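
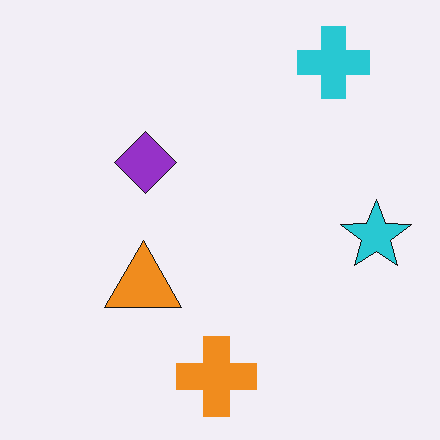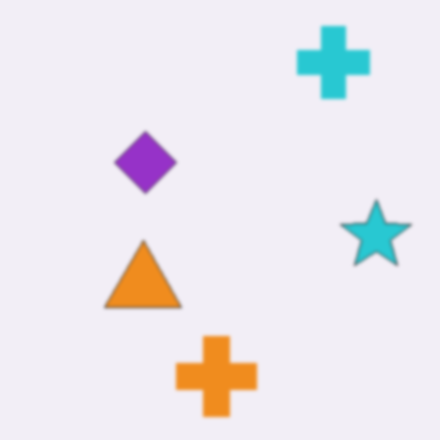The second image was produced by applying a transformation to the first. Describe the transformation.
It was given a subtle gaussian blur.

Shape edges and outlines are uniformly softened across the whole image.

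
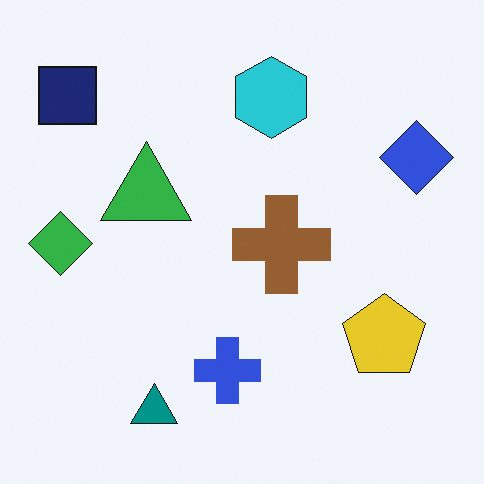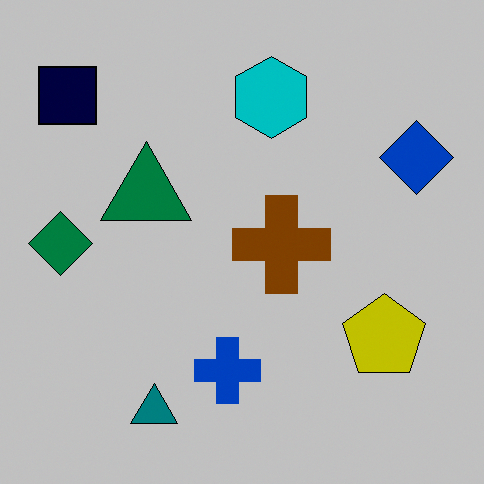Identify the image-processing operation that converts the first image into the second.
The transformation is: heavily posterized to just a handful of flat colors.

Each flat color has snapped to a coarser quantized level — most visibly, the near-white background has dropped to a flat grey.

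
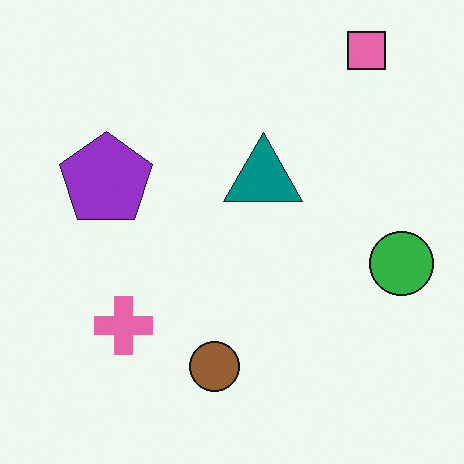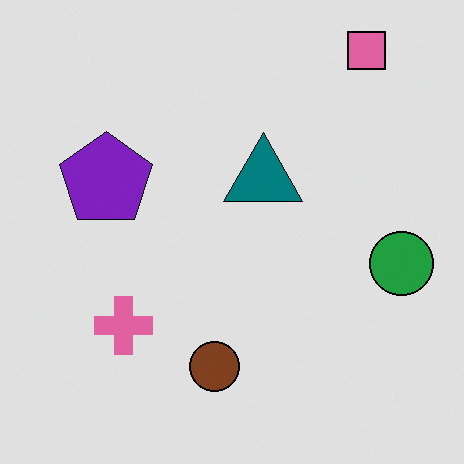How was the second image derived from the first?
This is the original image moderately posterized.

Each flat color has snapped to a coarser quantized level — most visibly, the near-white background has dropped to a flat grey.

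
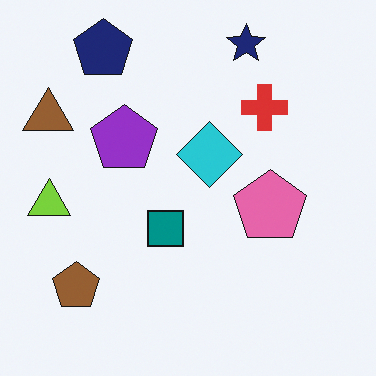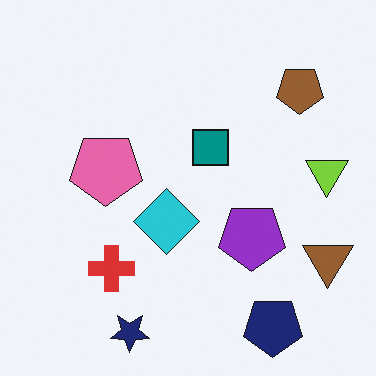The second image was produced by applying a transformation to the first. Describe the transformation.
It was rotated 180°.

The navy pentagon sits in the top-left of the first image and the bottom-right of the second — consistent with a whole-image 180° rotation.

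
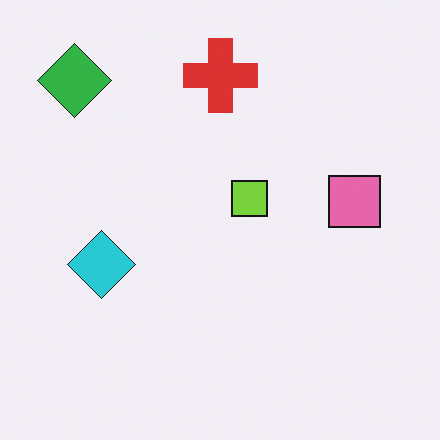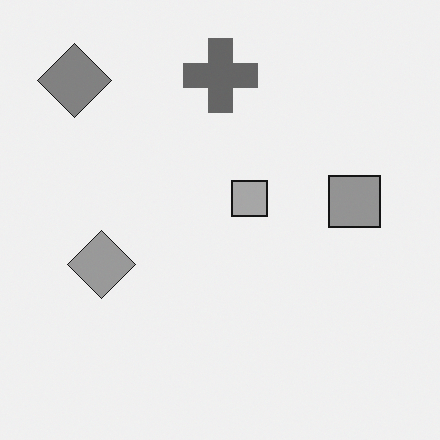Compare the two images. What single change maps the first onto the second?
Converted to grayscale.

All color is removed — every shape is now a shade of grey.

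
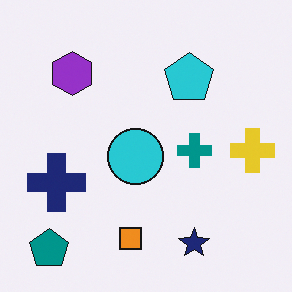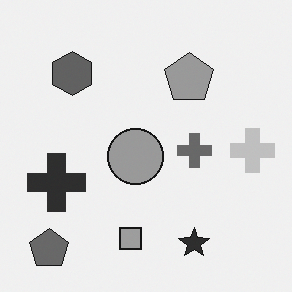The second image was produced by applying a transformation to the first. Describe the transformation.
This is the original image converted to grayscale.

All color is removed — every shape is now a shade of grey.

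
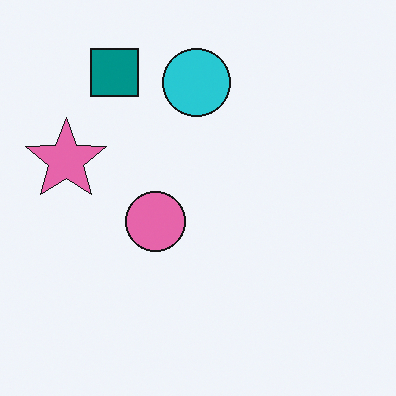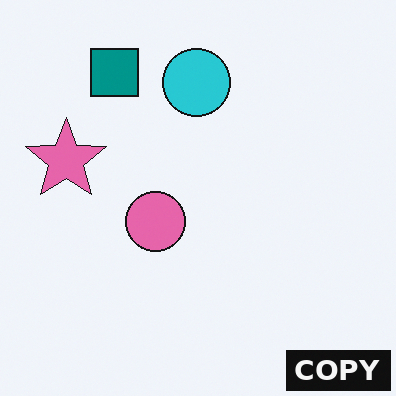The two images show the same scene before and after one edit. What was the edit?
This is the original image watermarked with the text "COPY" in the lower-right corner.

A dark label reading "COPY" appears in the lower-right corner.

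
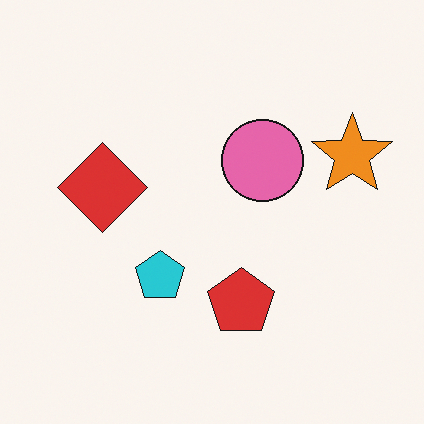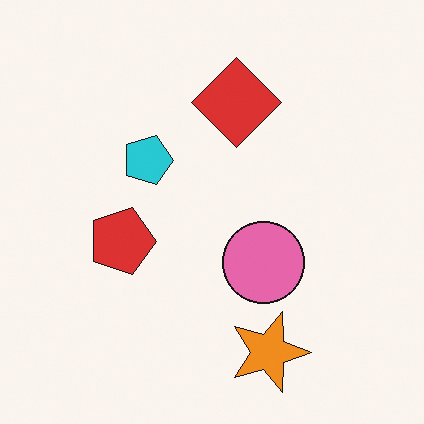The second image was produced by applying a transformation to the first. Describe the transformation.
The transformation is: rotated 90° clockwise.

The orange star sits in the right of the first image and the bottom of the second — consistent with a whole-image 90° clockwise rotation.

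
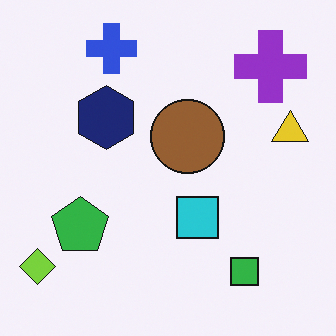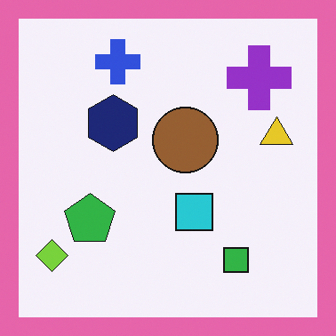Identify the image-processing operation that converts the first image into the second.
This is the original image framed with a pink border.

A solid pink frame runs around the edge of the second image, with the content slightly shrunk inside it.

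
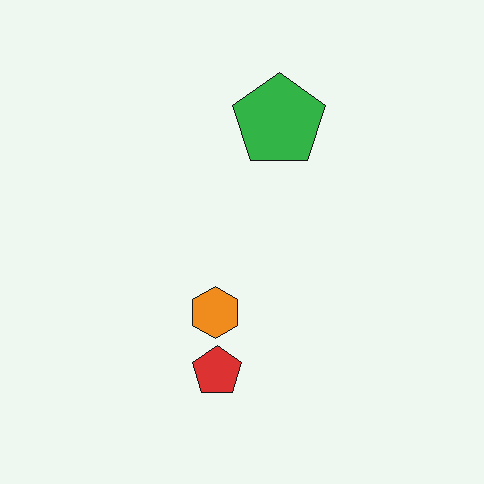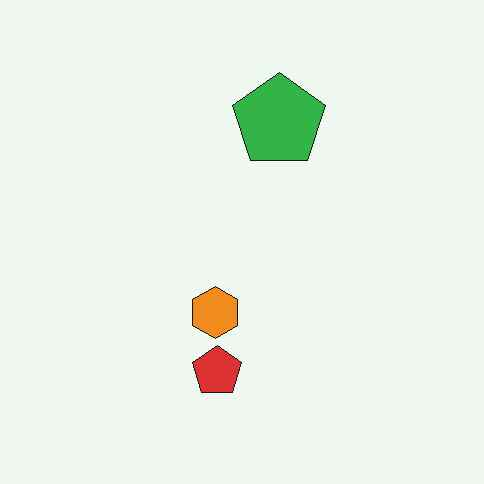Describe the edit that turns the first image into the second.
The second image is the first JPEG-compressed with visible artifacts.

Blocky 8×8 compression artifacts appear around shape edges and the flat background shows ringing — characteristic JPEG degradation.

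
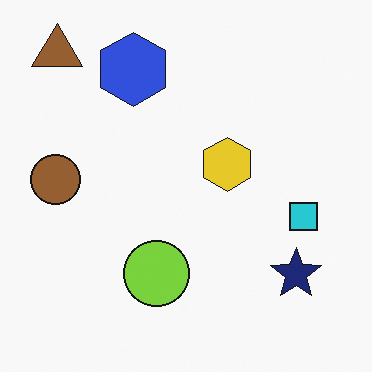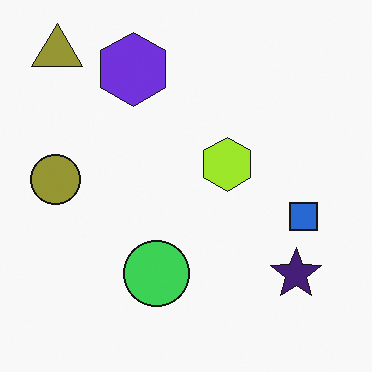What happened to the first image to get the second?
Hue-shifted by a small amount.

Every shape's color has rotated by the same amount around the hue wheel — a uniform hue shift.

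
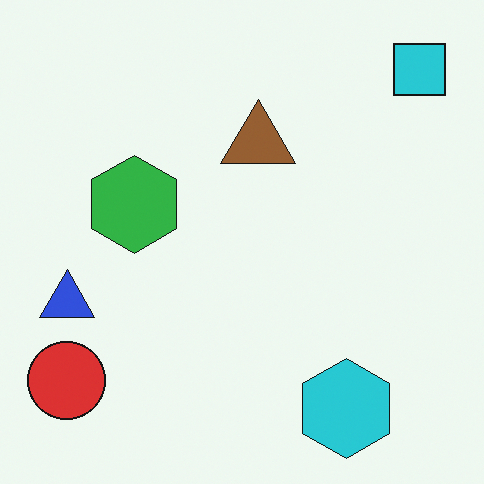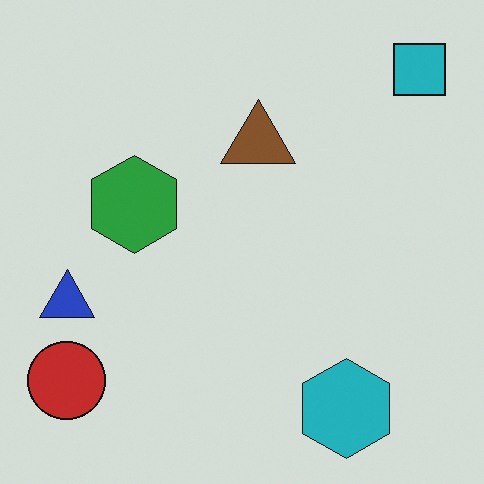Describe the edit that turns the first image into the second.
The transformation is: darkened a little.

Every pixel — background and shapes alike — is uniformly darkened.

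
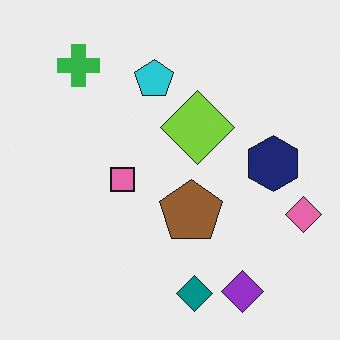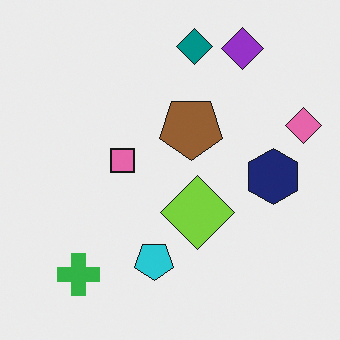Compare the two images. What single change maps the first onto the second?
The transformation is: flipped vertically (top ↔ bottom).

The teal diamond is in the bottom of the first image and the top of the second — shapes on opposite sides of the horizontal midline have swapped in a mirror flip.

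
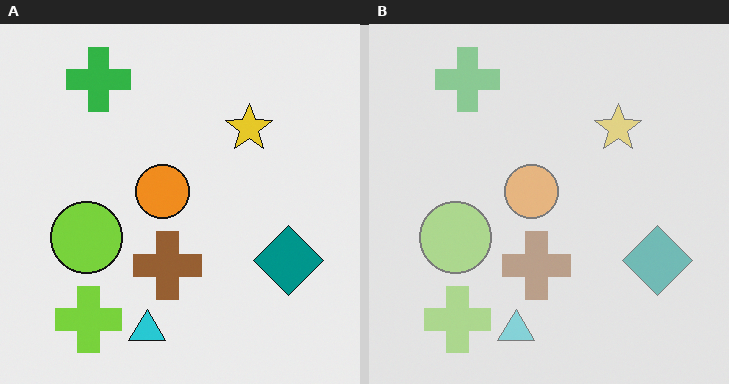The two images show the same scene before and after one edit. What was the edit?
The transformation is: washed out (contrast reduced).

Tones are pushed toward mid-grey across the whole image — a global contrast change.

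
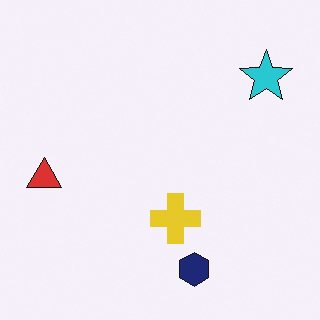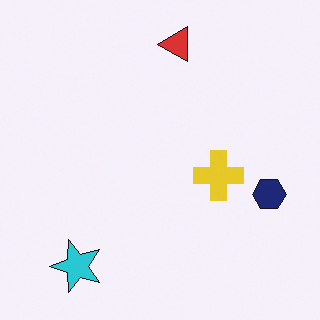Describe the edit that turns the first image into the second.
Transposed (reflected across the top-left ↔ bottom-right diagonal).

Shapes have swapped their row and column positions — what was in the top-right is now in the bottom-left — a diagonal reflection.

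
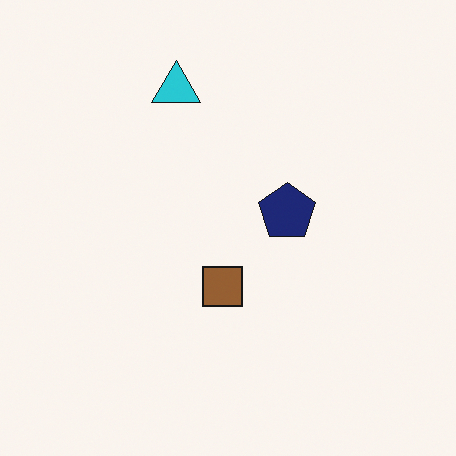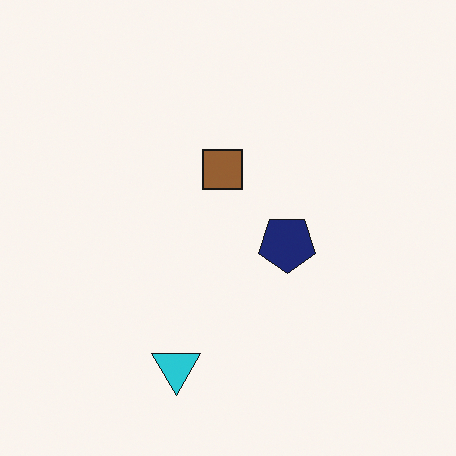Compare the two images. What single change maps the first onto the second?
The second image is the first flipped vertically (top ↔ bottom).

The cyan triangle is in the top of the first image and the bottom of the second — shapes on opposite sides of the horizontal midline have swapped in a mirror flip.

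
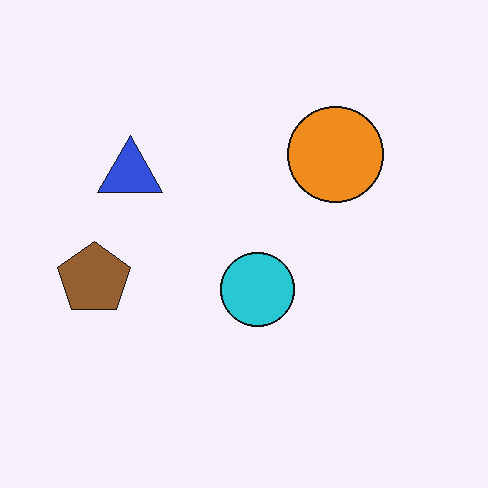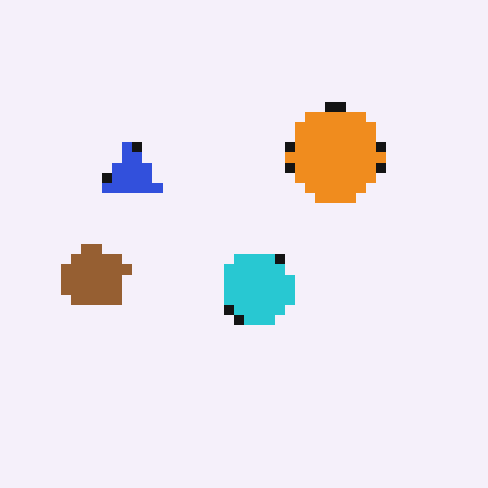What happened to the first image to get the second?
The second image is the first heavily pixelated into large blocks.

Shapes are reduced to large square blocks; fine edges and outlines are lost — a downscale-then-upscale (mosaic) effect.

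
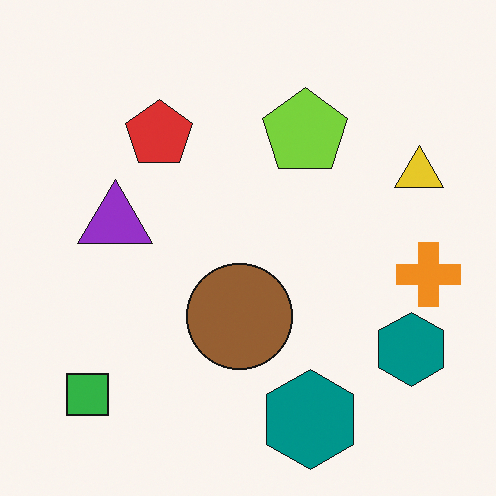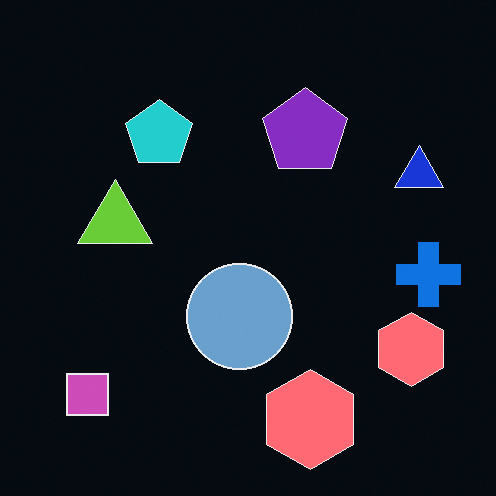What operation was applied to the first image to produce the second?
The image was color-inverted (negative).

The light background has become dark and every shape's color is its complement — a photographic negative.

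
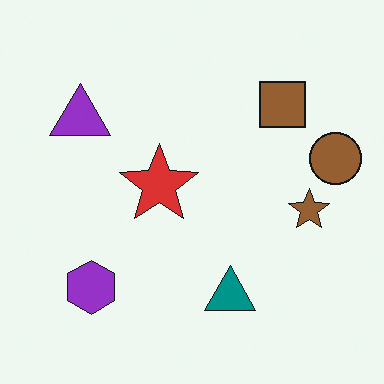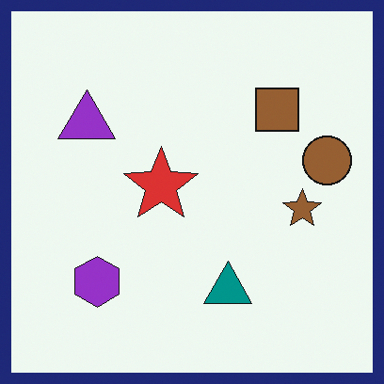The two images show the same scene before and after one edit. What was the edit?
This is the original image framed with a navy border.

A solid navy frame runs around the edge of the second image, with the content slightly shrunk inside it.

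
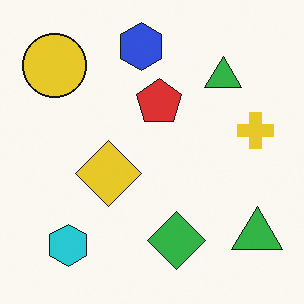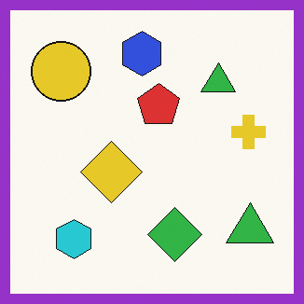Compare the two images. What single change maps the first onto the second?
It was framed with a purple border.

A solid purple frame runs around the edge of the second image, with the content slightly shrunk inside it.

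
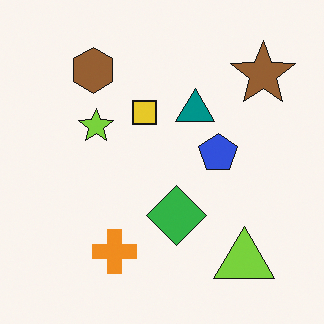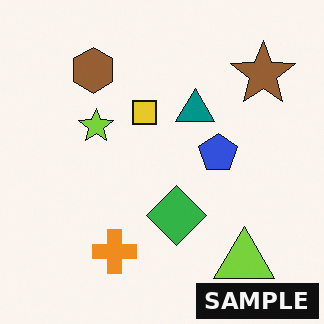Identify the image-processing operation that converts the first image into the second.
The second image is the first watermarked with the text "SAMPLE" in the lower-right corner.

A dark label reading "SAMPLE" appears in the lower-right corner.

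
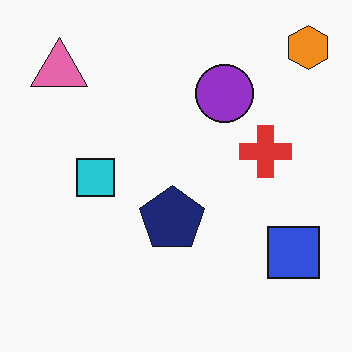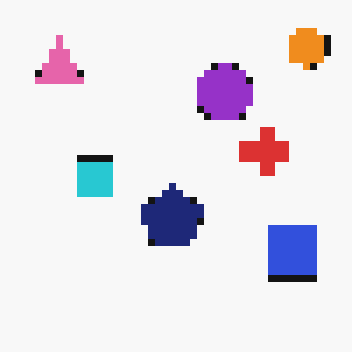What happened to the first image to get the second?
It was moderately pixelated.

Shapes are reduced to large square blocks; fine edges and outlines are lost — a downscale-then-upscale (mosaic) effect.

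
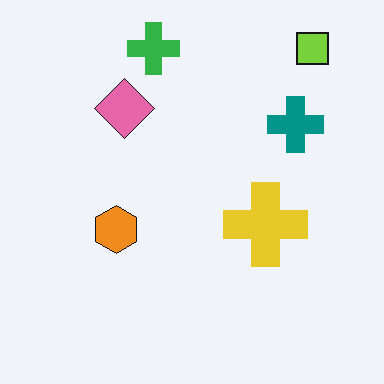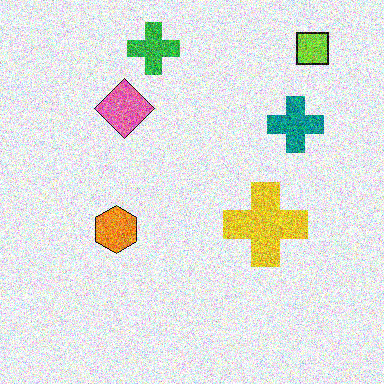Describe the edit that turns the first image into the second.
Degraded with strong gaussian noise.

Random speckle covers the whole image, including the flat background.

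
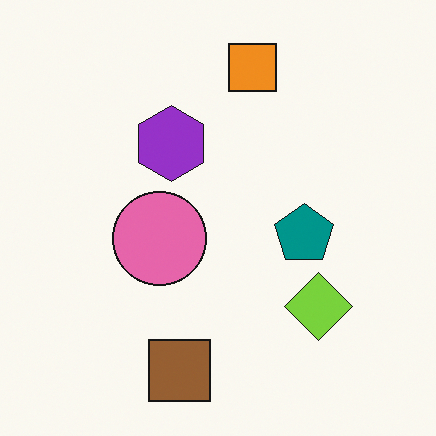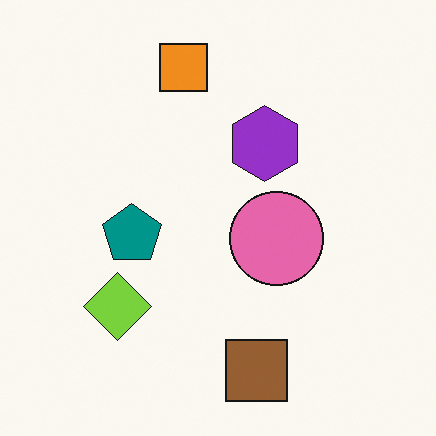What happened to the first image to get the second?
The second image is the first flipped horizontally (left ↔ right).

The lime diamond is in the bottom-right of the first image and the bottom-left of the second — shapes on opposite sides of the vertical midline have swapped in a mirror flip.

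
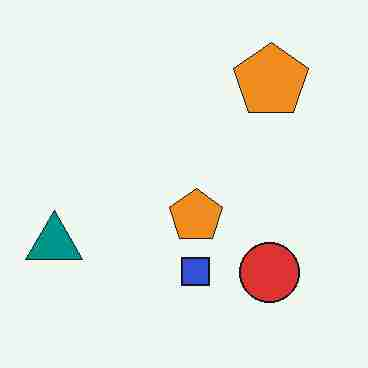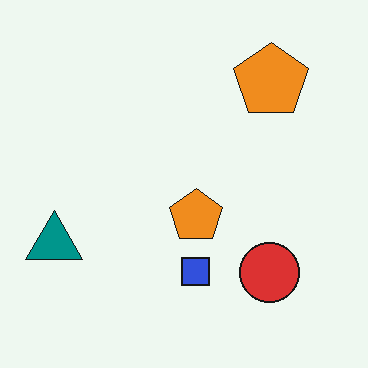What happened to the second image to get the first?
Degraded with heavy JPEG compression.

Blocky 8×8 compression artifacts appear around shape edges and the flat background shows ringing — characteristic JPEG degradation.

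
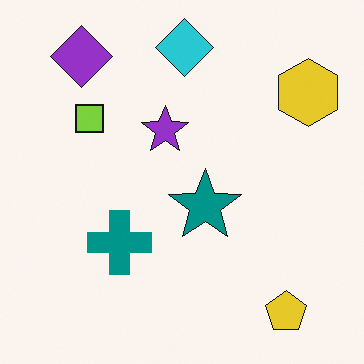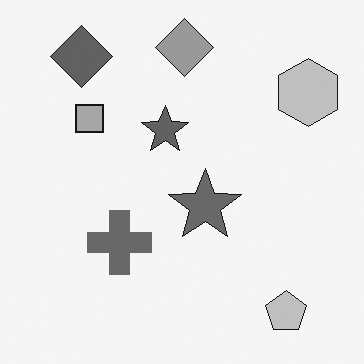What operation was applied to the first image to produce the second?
The image was converted to grayscale.

All color is removed — every shape is now a shade of grey.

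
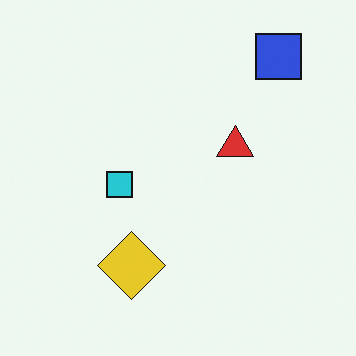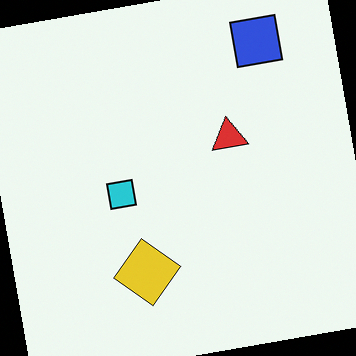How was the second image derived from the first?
This is the original image rotated counter-clockwise by a few degrees.

Every shape is tilted by the same angle and the image corners show triangular fill wedges — a whole-image rotation by a non-right angle.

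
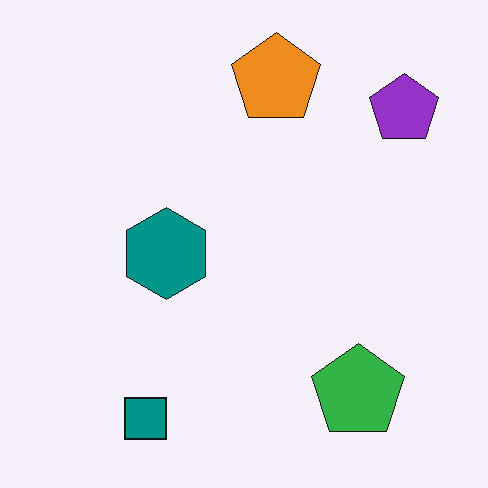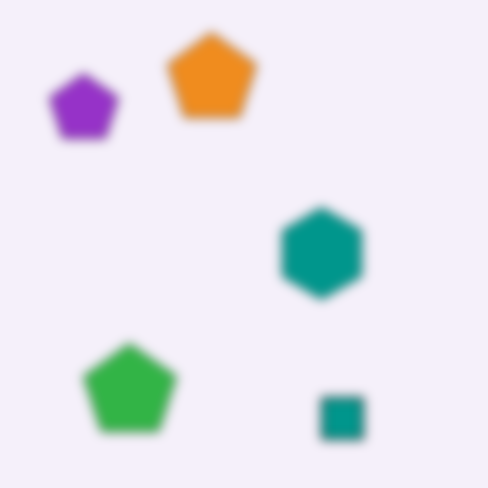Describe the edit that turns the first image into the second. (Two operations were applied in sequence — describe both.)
The second image is the first strongly gaussian-blurred, then flipped horizontally (left ↔ right).

Shape edges and outlines are uniformly softened across the whole image. The purple pentagon is in the top-right of the first image and the top-left of the second — shapes on opposite sides of the vertical midline have swapped in a mirror flip.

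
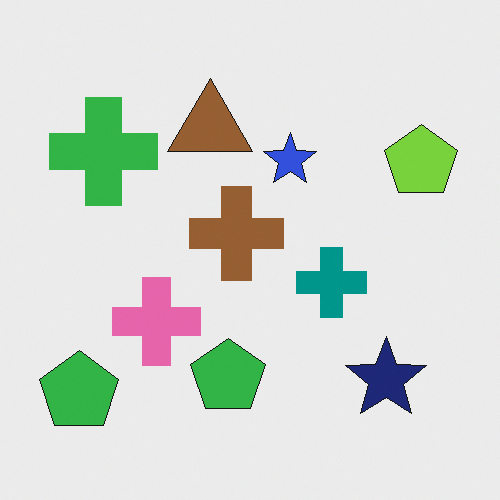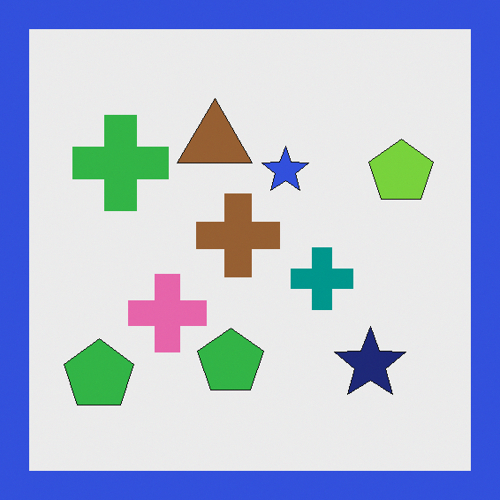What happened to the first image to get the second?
The transformation is: framed with a blue border.

A solid blue frame runs around the edge of the second image, with the content slightly shrunk inside it.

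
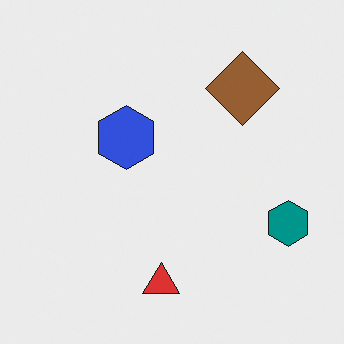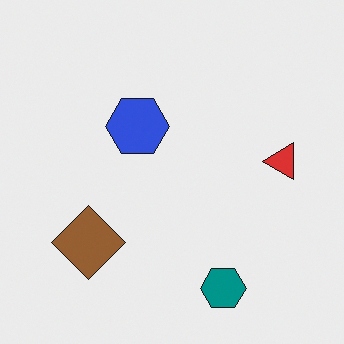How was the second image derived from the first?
Transposed (reflected across the top-left ↔ bottom-right diagonal).

Shapes have swapped their row and column positions — what was in the top-right is now in the bottom-left — a diagonal reflection.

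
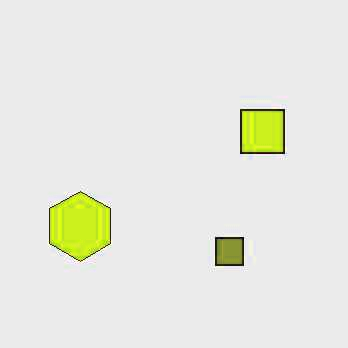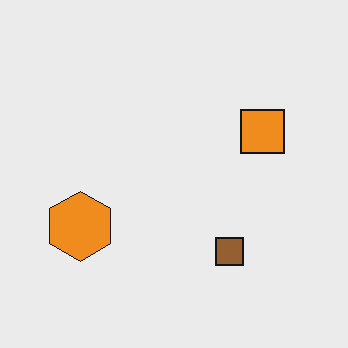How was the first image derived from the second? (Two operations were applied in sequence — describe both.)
JPEG-compressed with visible artifacts, then hue-shifted by a small amount.

Blocky 8×8 compression artifacts appear around shape edges and the flat background shows ringing — characteristic JPEG degradation. Every shape's color has rotated by the same amount around the hue wheel — a uniform hue shift.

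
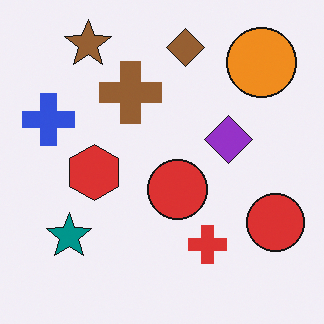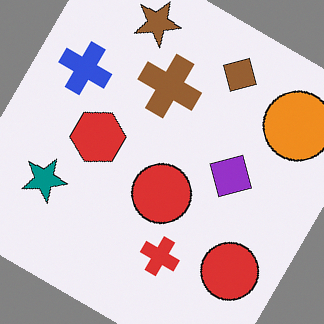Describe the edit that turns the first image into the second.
Rotated clockwise by a large amount — several tens of degrees.

Every shape is tilted by the same angle and the image corners show triangular fill wedges — a whole-image rotation by a non-right angle.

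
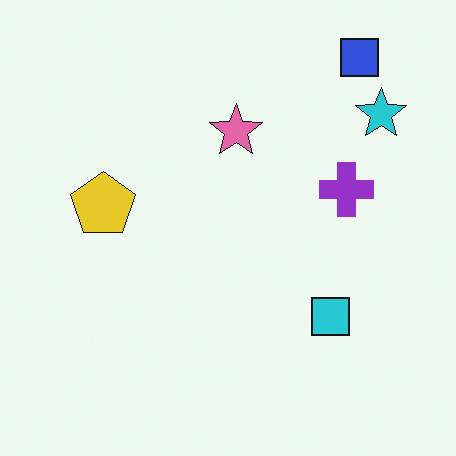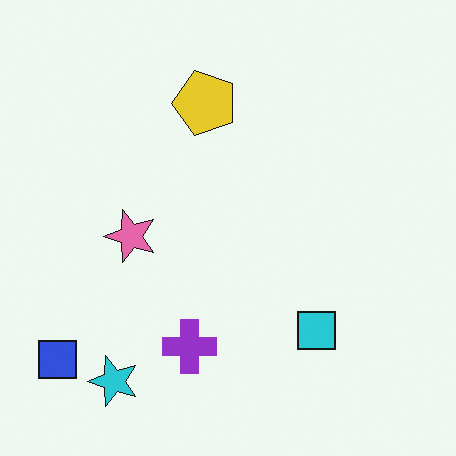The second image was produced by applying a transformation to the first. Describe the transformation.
It was transposed (reflected across the top-left ↔ bottom-right diagonal).

Shapes have swapped their row and column positions — what was in the top-right is now in the bottom-left — a diagonal reflection.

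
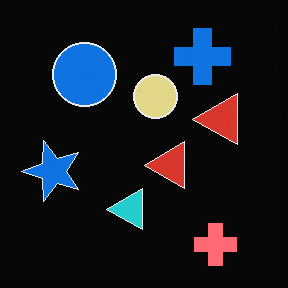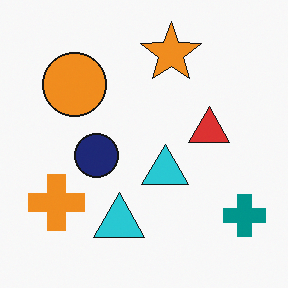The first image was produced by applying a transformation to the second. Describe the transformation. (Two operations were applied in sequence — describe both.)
Color-inverted (negative), then transposed (reflected across the top-left ↔ bottom-right diagonal).

The light background has become dark and every shape's color is its complement — a photographic negative. Shapes have swapped their row and column positions — what was in the top-right is now in the bottom-left — a diagonal reflection.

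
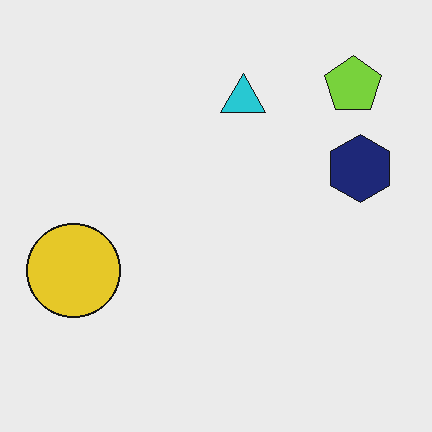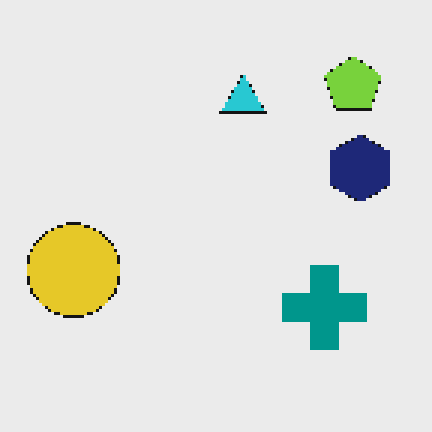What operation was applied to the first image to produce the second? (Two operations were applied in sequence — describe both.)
The transformation is: mildly pixelated, then overlaid with an additional teal cross.

Shapes are reduced to large square blocks; fine edges and outlines are lost — a downscale-then-upscale (mosaic) effect. A teal cross appears in the second image that is absent from the first.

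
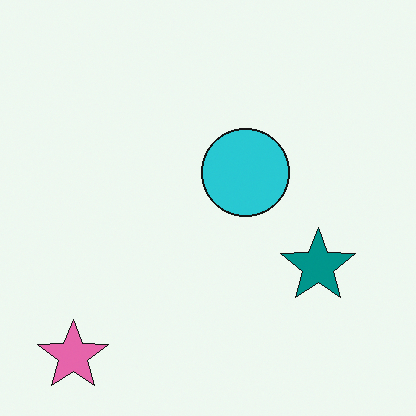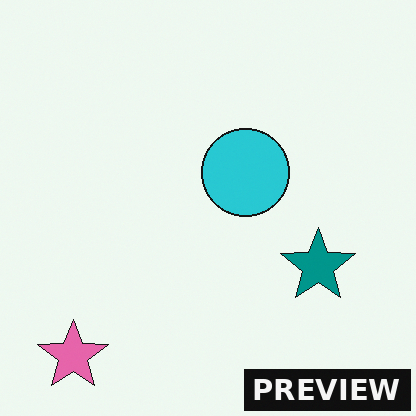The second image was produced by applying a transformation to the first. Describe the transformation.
This is the original image watermarked with the text "PREVIEW" in the lower-right corner.

A dark label reading "PREVIEW" appears in the lower-right corner.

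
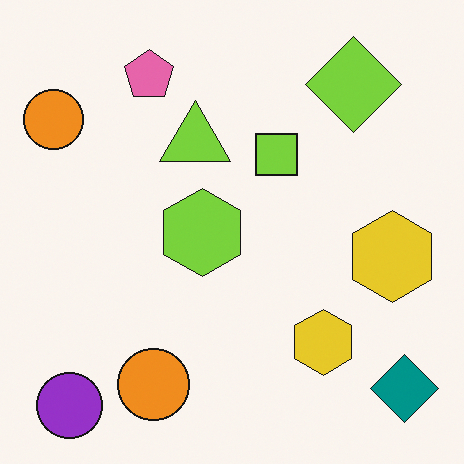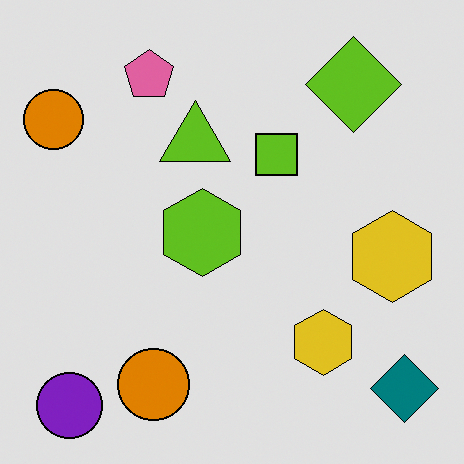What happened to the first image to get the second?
It was moderately posterized.

Each flat color has snapped to a coarser quantized level — most visibly, the near-white background has dropped to a flat grey.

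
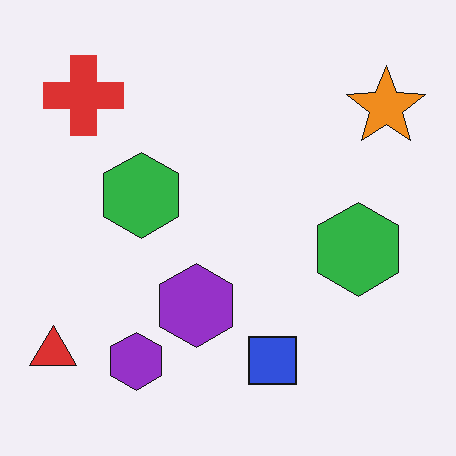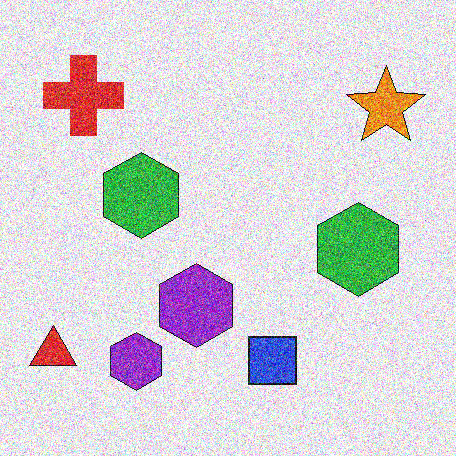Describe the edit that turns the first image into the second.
The second image is the first degraded with heavy additive noise.

Random speckle covers the whole image, including the flat background.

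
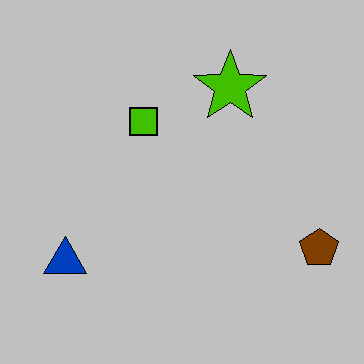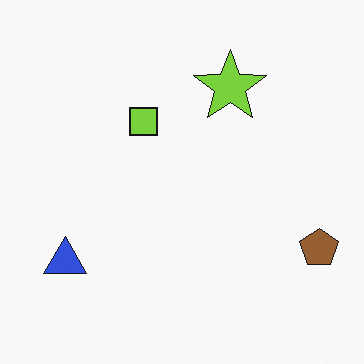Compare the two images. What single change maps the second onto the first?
It was aggressively posterized.

Each flat color has snapped to a coarser quantized level — most visibly, the near-white background has dropped to a flat grey.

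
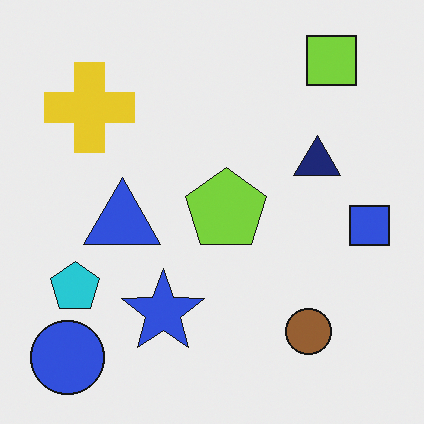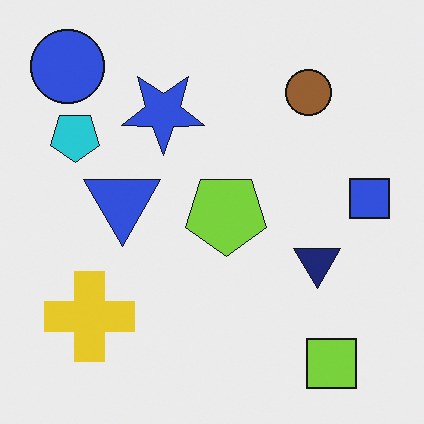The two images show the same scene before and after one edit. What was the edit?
Flipped vertically (top ↔ bottom).

The lime square is in the top-right of the first image and the bottom-right of the second — shapes on opposite sides of the horizontal midline have swapped in a mirror flip.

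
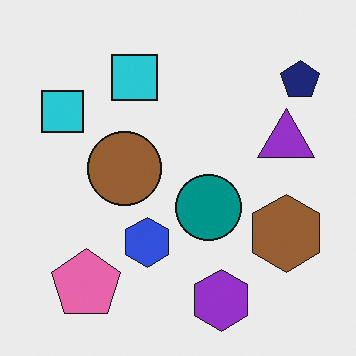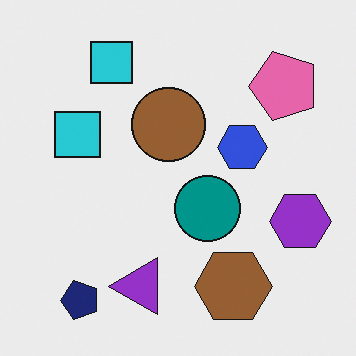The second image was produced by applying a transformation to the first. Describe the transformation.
It was transposed (reflected across the top-left ↔ bottom-right diagonal).

Shapes have swapped their row and column positions — what was in the top-right is now in the bottom-left — a diagonal reflection.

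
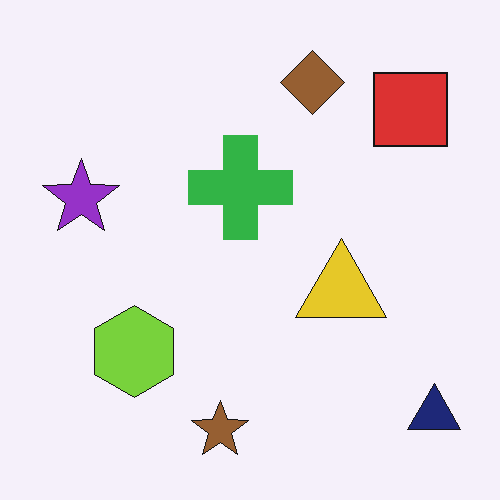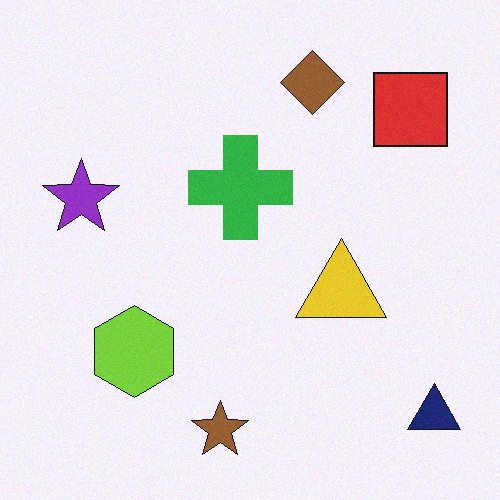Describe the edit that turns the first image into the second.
Degraded with light additive noise.

Random speckle covers the whole image, including the flat background.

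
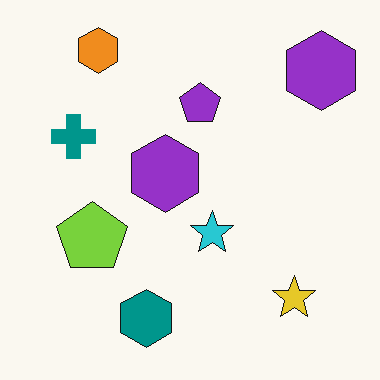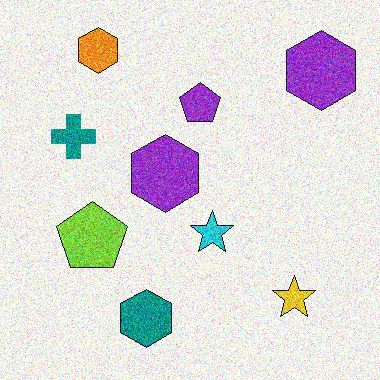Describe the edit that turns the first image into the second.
Degraded with a thick layer of grain.

Random speckle covers the whole image, including the flat background.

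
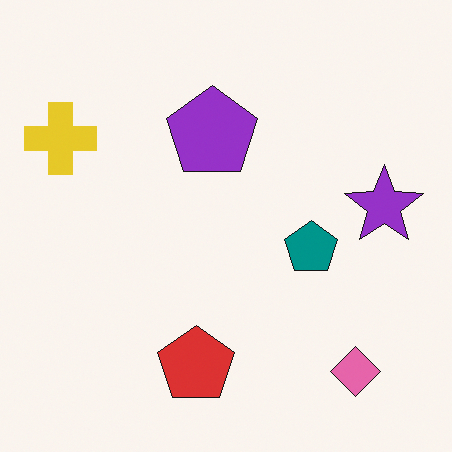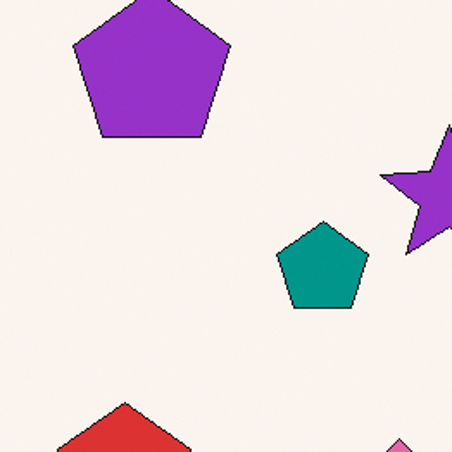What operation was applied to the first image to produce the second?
The transformation is: cropped to a noticeably smaller region and rescaled.

The visible shapes are larger and the field of view is narrower; shapes near the original edges may be partly or wholly outside the frame — a crop-and-rescale.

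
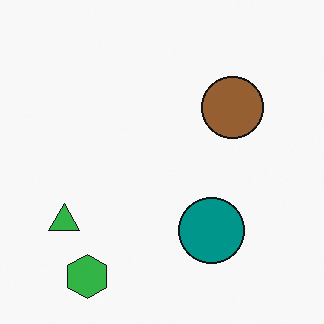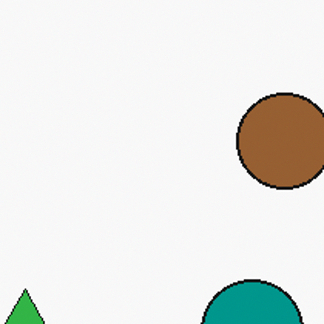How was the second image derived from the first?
This is the original image cropped to a modestly smaller region and rescaled.

The visible shapes are larger and the field of view is narrower; shapes near the original edges may be partly or wholly outside the frame — a crop-and-rescale.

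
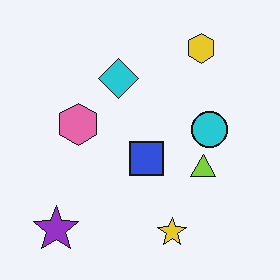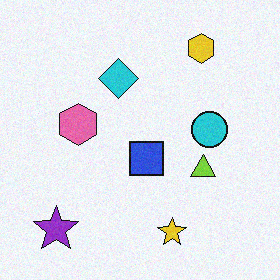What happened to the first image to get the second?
It was degraded with subtle gaussian noise.

Random speckle covers the whole image, including the flat background.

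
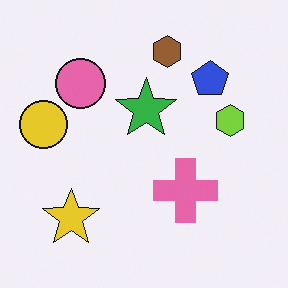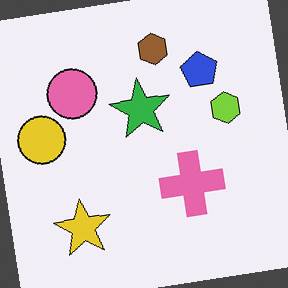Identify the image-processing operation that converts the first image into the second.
The image was rotated counter-clockwise by a slight angle.

Every shape is tilted by the same angle and the image corners show triangular fill wedges — a whole-image rotation by a non-right angle.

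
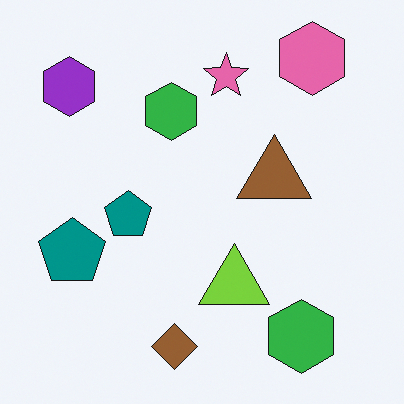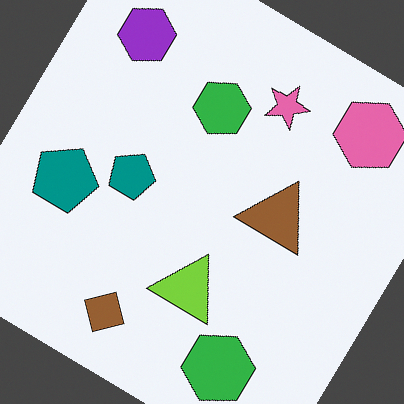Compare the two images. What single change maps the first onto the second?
This is the original image rotated clockwise by a large amount — several tens of degrees.

Every shape is tilted by the same angle and the image corners show triangular fill wedges — a whole-image rotation by a non-right angle.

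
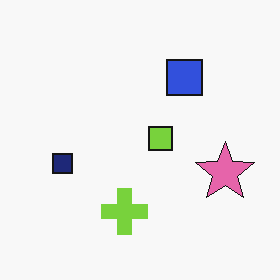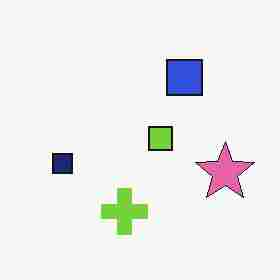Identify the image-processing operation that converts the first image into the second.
The transformation is: degraded with heavy JPEG compression.

Blocky 8×8 compression artifacts appear around shape edges and the flat background shows ringing — characteristic JPEG degradation.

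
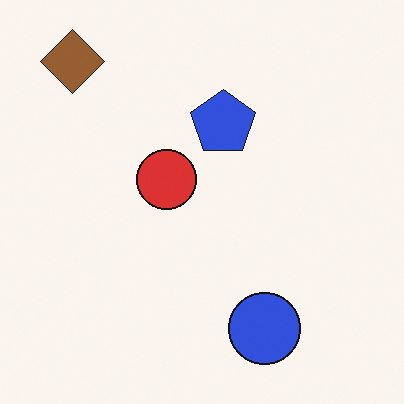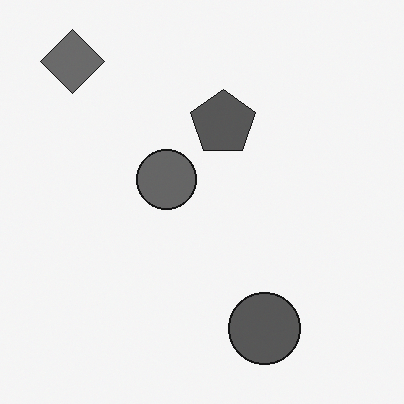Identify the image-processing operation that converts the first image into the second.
The transformation is: converted to grayscale.

All color is removed — every shape is now a shade of grey.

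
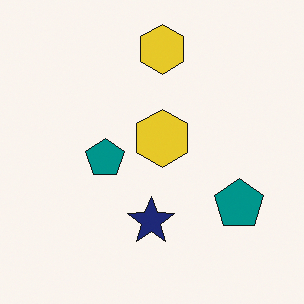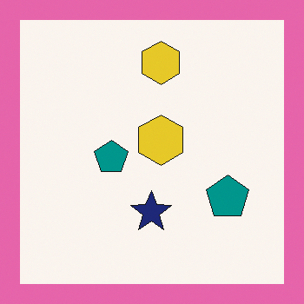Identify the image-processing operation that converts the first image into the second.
The second image is the first framed with a pink border.

A solid pink frame runs around the edge of the second image, with the content slightly shrunk inside it.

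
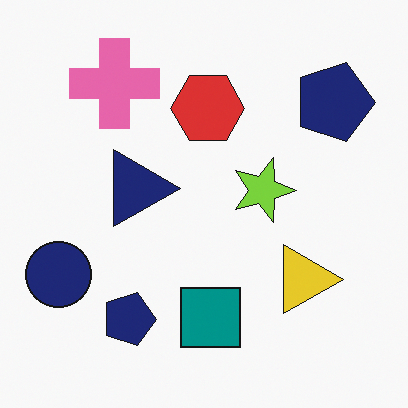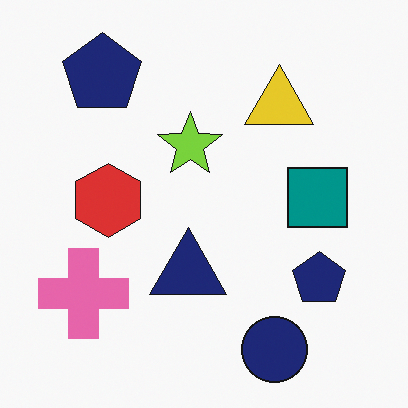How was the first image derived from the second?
The transformation is: rotated 90° clockwise.

The navy circle sits in the bottom-right of the second image and the bottom-left of the first — consistent with a whole-image 90° clockwise rotation.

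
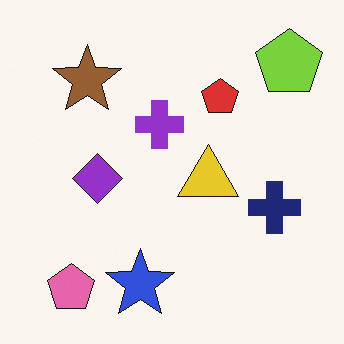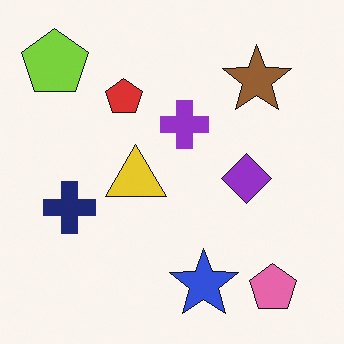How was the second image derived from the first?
This is the original image flipped horizontally (left ↔ right).

The lime pentagon is in the top-right of the first image and the top-left of the second — shapes on opposite sides of the vertical midline have swapped in a mirror flip.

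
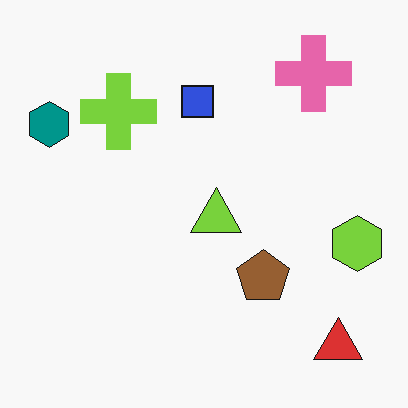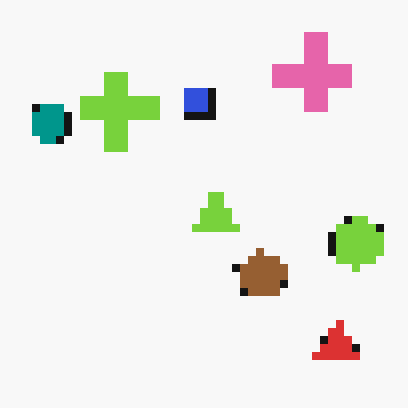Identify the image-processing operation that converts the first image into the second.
The second image is the first moderately pixelated.

Shapes are reduced to large square blocks; fine edges and outlines are lost — a downscale-then-upscale (mosaic) effect.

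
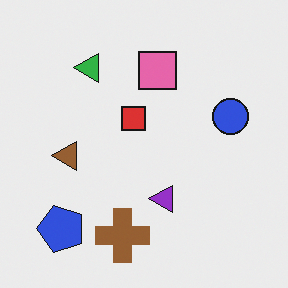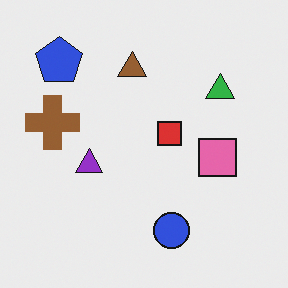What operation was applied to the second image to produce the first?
The transformation is: rotated 90° counter-clockwise.

The blue pentagon sits in the top-left of the second image and the bottom-left of the first — consistent with a whole-image 90° counter-clockwise rotation.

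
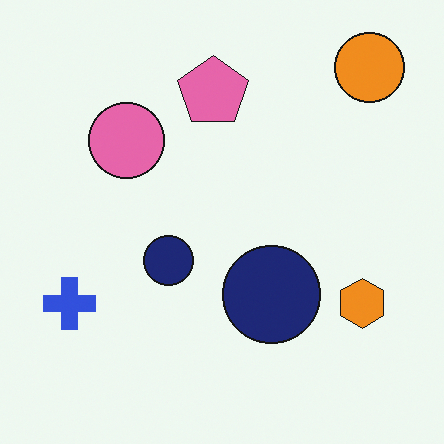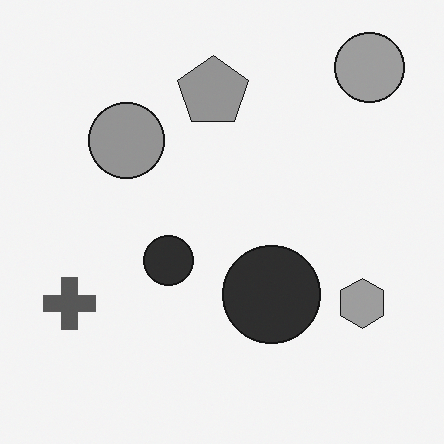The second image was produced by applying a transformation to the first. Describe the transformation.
This is the original image converted to grayscale.

All color is removed — every shape is now a shade of grey.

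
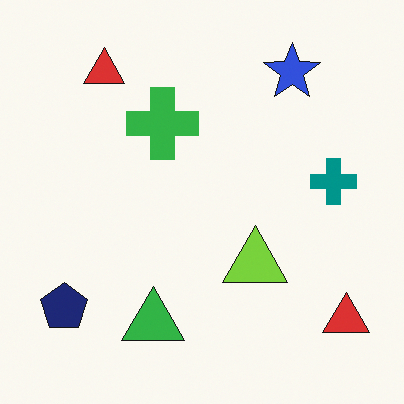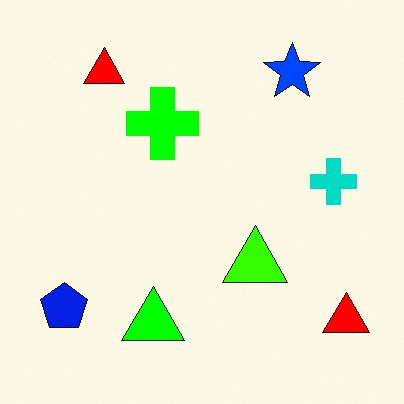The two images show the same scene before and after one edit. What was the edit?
It was made much more vivid (saturation change).

All colors are more vivid — a global saturation change.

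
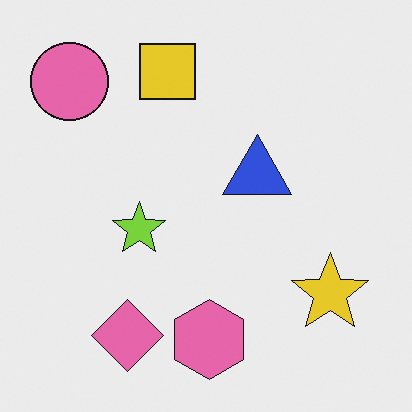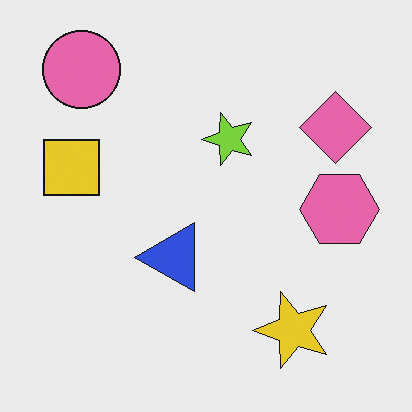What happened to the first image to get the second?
The image was transposed (reflected across the top-left ↔ bottom-right diagonal).

Shapes have swapped their row and column positions — what was in the top-right is now in the bottom-left — a diagonal reflection.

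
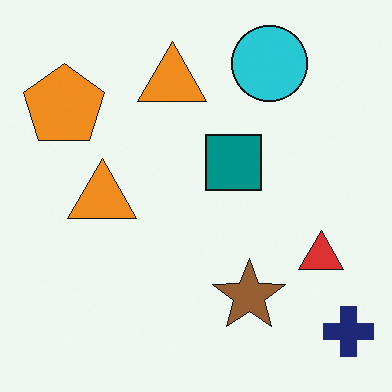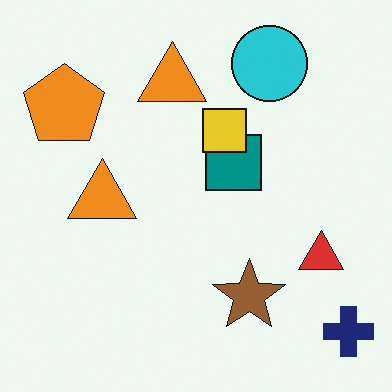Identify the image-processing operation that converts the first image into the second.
The image was overlaid with an additional yellow square.

A yellow square appears in the second image that is absent from the first.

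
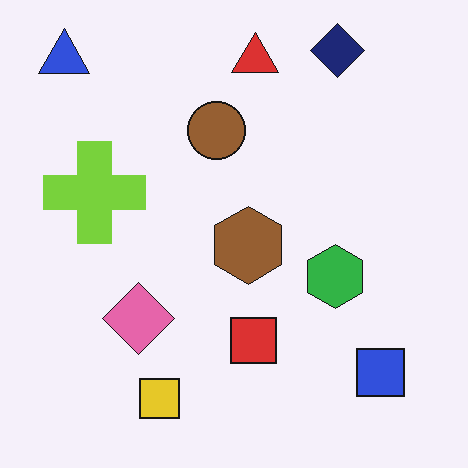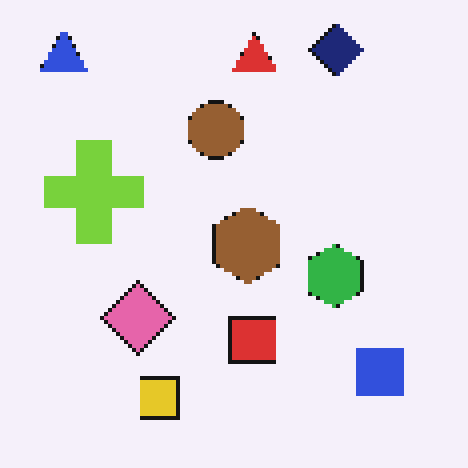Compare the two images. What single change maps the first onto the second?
It was lightly pixelated (a mild mosaic effect).

Shapes are reduced to large square blocks; fine edges and outlines are lost — a downscale-then-upscale (mosaic) effect.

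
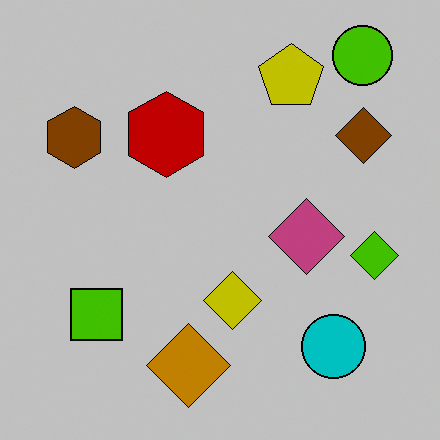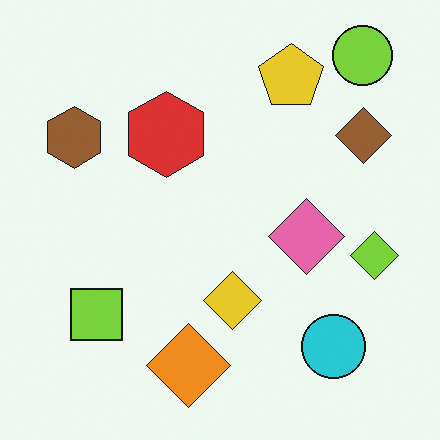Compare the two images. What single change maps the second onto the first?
The first image is the second aggressively posterized.

Each flat color has snapped to a coarser quantized level — most visibly, the near-white background has dropped to a flat grey.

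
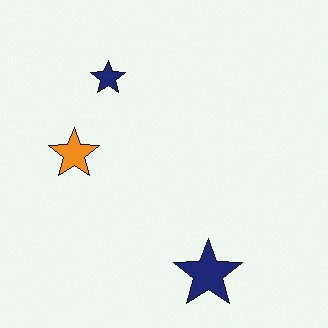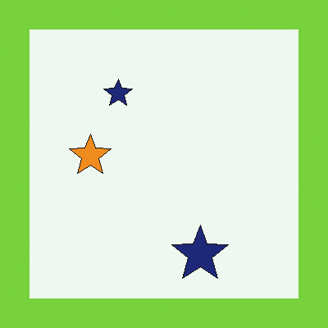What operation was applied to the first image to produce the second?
The second image is the first framed with a lime border.

A solid lime frame runs around the edge of the second image, with the content slightly shrunk inside it.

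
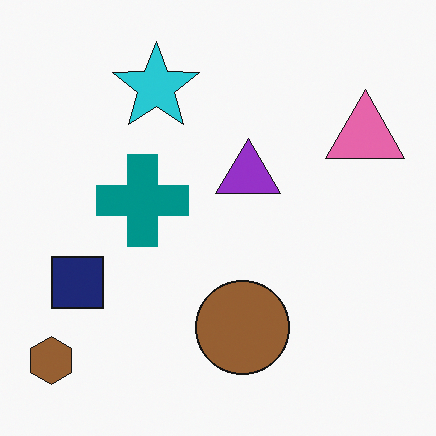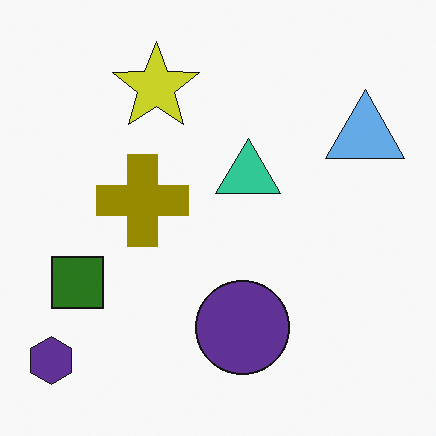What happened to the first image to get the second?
The second image is the first hue-shifted by a large amount.

Every shape's color has rotated by the same amount around the hue wheel — a uniform hue shift.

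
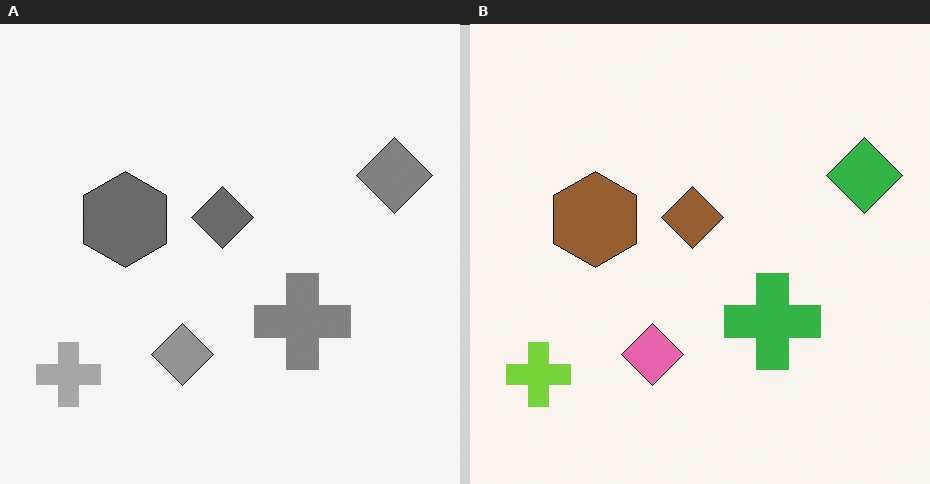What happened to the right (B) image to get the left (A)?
The left (A) image is the right (B) converted to grayscale.

All color is removed — every shape is now a shade of grey.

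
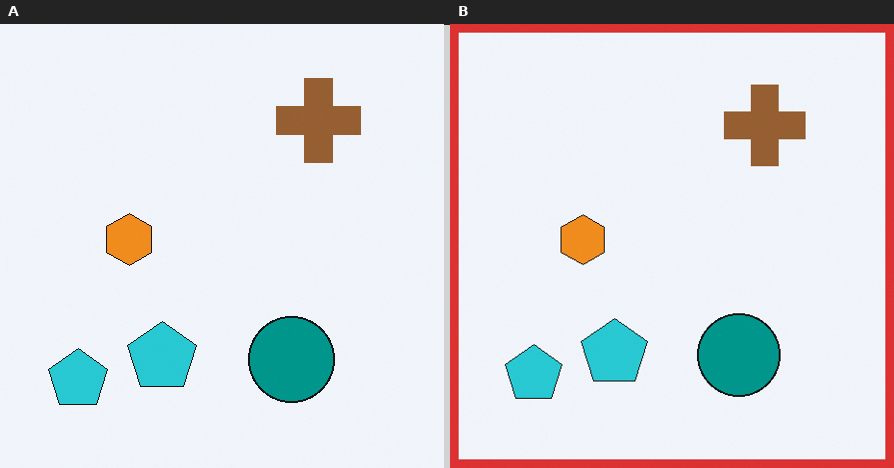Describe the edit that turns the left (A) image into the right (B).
This is the original image framed with a red border.

A solid red frame runs around the edge of the right (B) image, with the content slightly shrunk inside it.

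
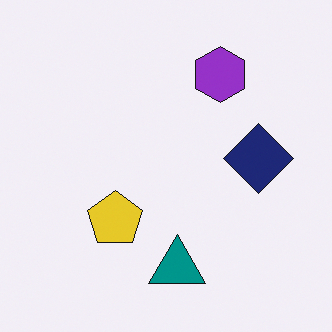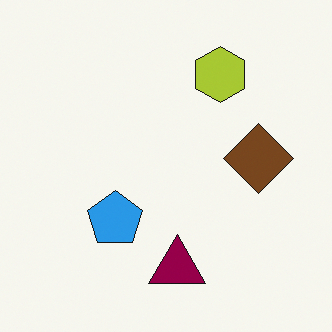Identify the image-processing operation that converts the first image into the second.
The second image is the first hue-shifted noticeably.

Every shape's color has rotated by the same amount around the hue wheel — a uniform hue shift.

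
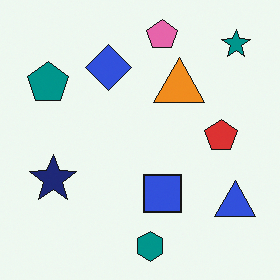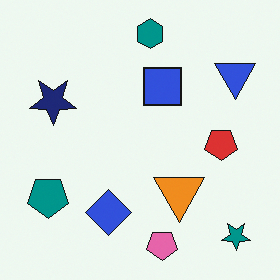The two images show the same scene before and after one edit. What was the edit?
The transformation is: flipped vertically (top ↔ bottom).

The teal hexagon is in the bottom of the first image and the top of the second — shapes on opposite sides of the horizontal midline have swapped in a mirror flip.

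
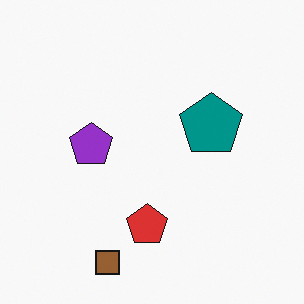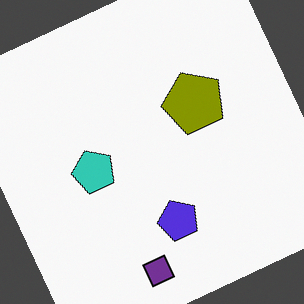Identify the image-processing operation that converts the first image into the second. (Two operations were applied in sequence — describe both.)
Hue-shifted by a large amount, then rotated counter-clockwise by a moderate amount.

Every shape's color has rotated by the same amount around the hue wheel — a uniform hue shift. Every shape is tilted by the same angle and the image corners show triangular fill wedges — a whole-image rotation by a non-right angle.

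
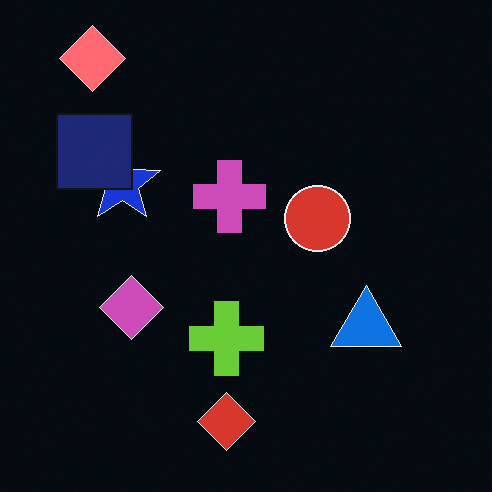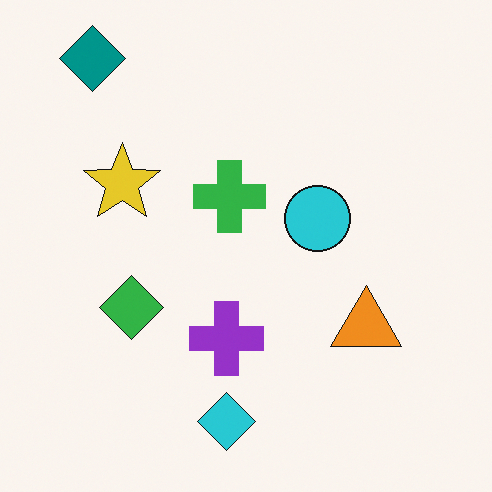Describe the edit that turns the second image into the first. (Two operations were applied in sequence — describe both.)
This is the original image color-inverted (negative), then overlaid with an additional navy square.

The light background has become dark and every shape's color is its complement — a photographic negative. A navy square appears in the first image that is absent from the second.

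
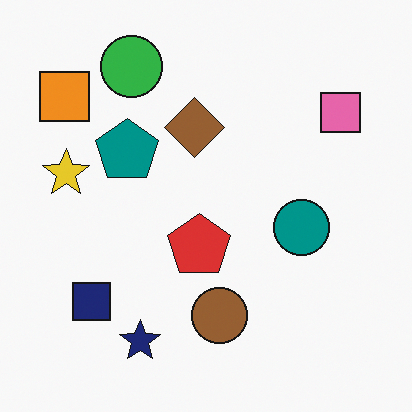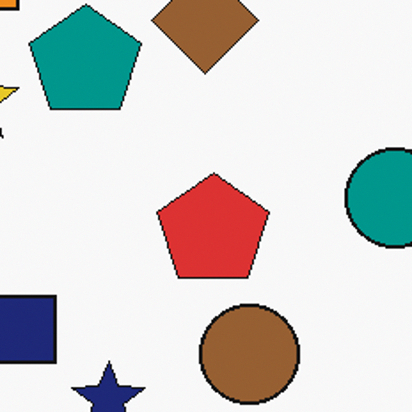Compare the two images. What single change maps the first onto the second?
The image was cropped tightly and scaled back up.

The visible shapes are larger and the field of view is narrower; shapes near the original edges may be partly or wholly outside the frame — a crop-and-rescale.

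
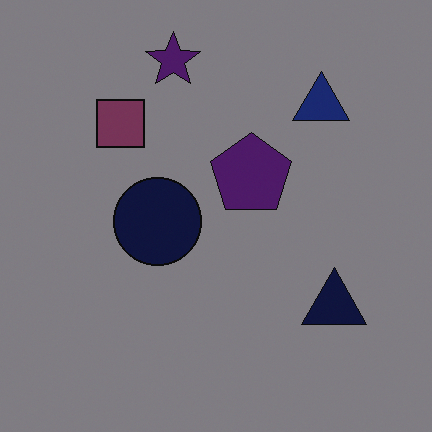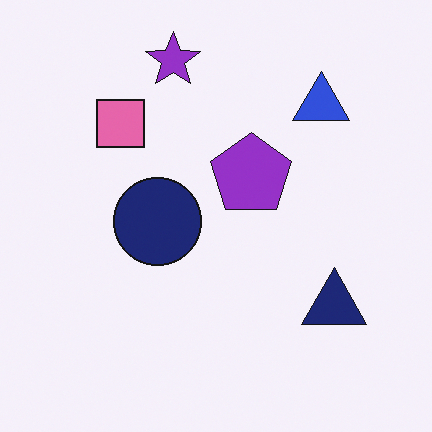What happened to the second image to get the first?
The transformation is: substantially darkened.

Every pixel — background and shapes alike — is uniformly darkened.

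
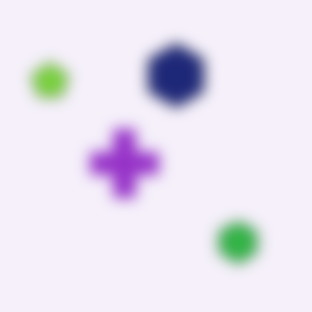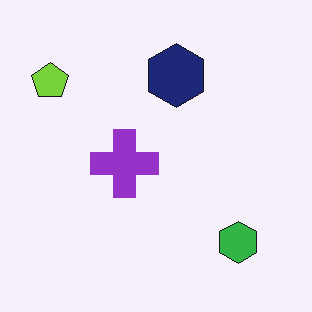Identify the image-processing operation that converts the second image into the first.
The first image is the second heavily blurred.

Shape edges and outlines are uniformly softened across the whole image.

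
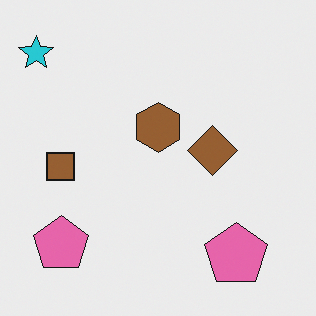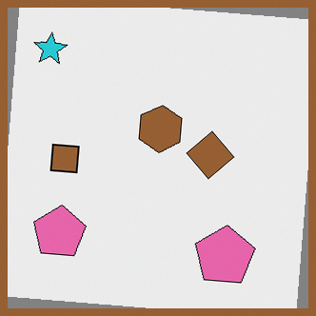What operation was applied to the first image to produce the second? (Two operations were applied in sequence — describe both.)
The second image is the first rotated clockwise by a slight angle, then framed with a brown border.

Every shape is tilted by the same angle and the image corners show triangular fill wedges — a whole-image rotation by a non-right angle. A solid brown frame runs around the edge of the second image, with the content slightly shrunk inside it.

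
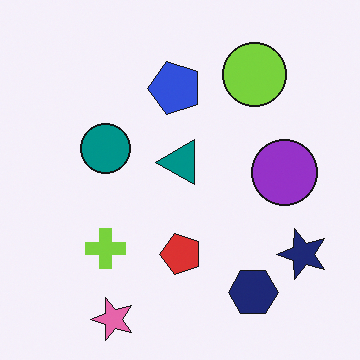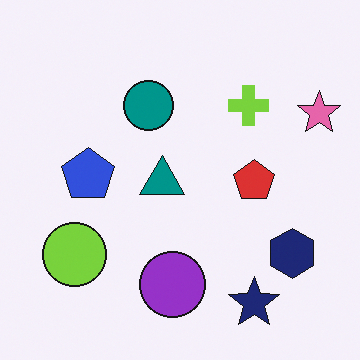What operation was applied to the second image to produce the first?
This is the original image transposed (reflected across the top-left ↔ bottom-right diagonal).

Shapes have swapped their row and column positions — what was in the top-right is now in the bottom-left — a diagonal reflection.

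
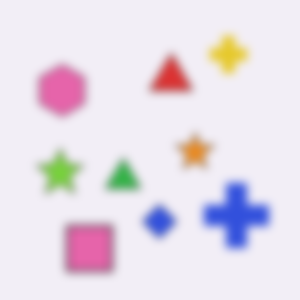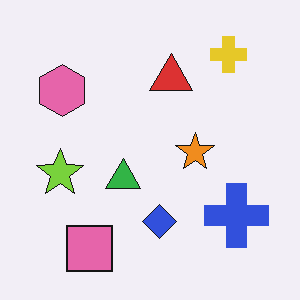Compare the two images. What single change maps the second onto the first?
Moderately blurred.

Shape edges and outlines are uniformly softened across the whole image.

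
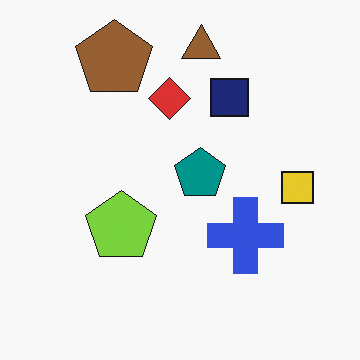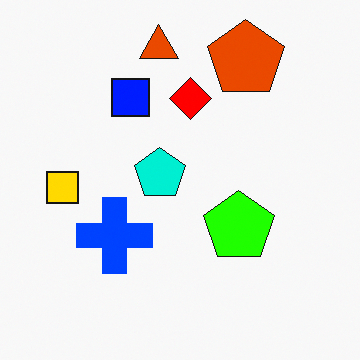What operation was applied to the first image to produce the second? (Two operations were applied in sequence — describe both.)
The image was heavily oversaturated, then flipped horizontally (left ↔ right).

All colors are more vivid — a global saturation change. The yellow square is in the right of the first image and the left of the second — shapes on opposite sides of the vertical midline have swapped in a mirror flip.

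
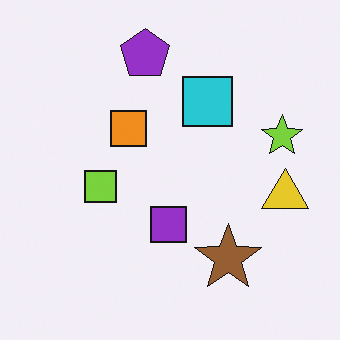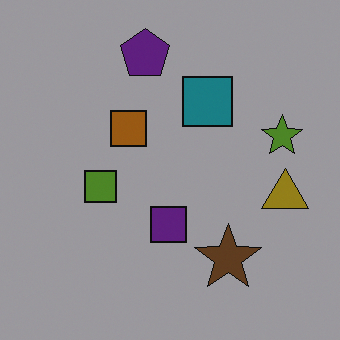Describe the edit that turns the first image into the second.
The second image is the first substantially darkened.

Every pixel — background and shapes alike — is uniformly darkened.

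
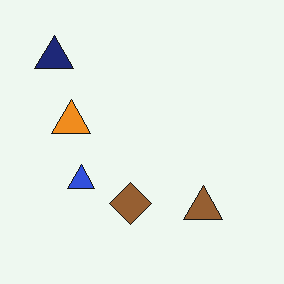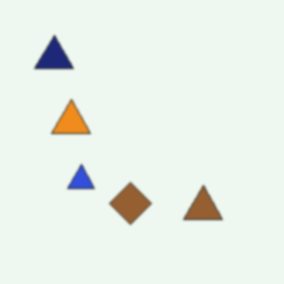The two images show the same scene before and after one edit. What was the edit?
The image was given a subtle gaussian blur.

Shape edges and outlines are uniformly softened across the whole image.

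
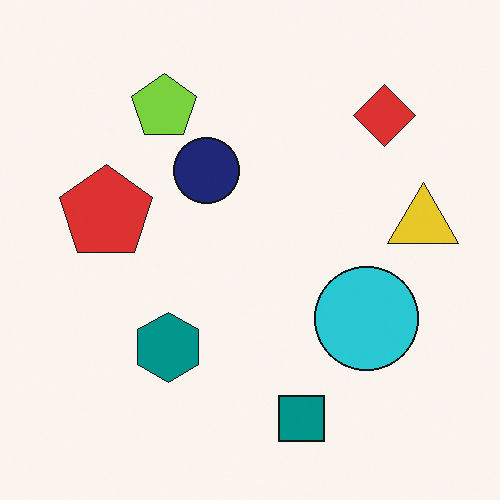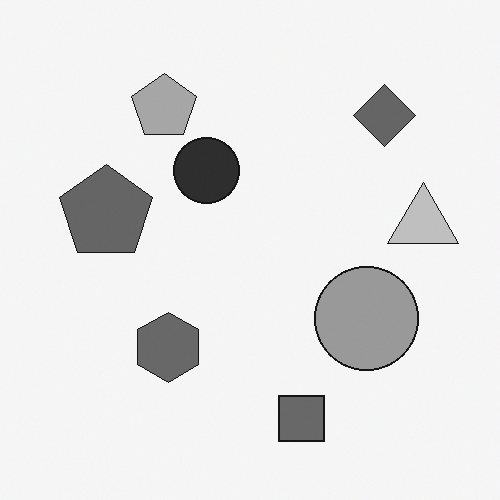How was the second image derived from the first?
The image was converted to grayscale.

All color is removed — every shape is now a shade of grey.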